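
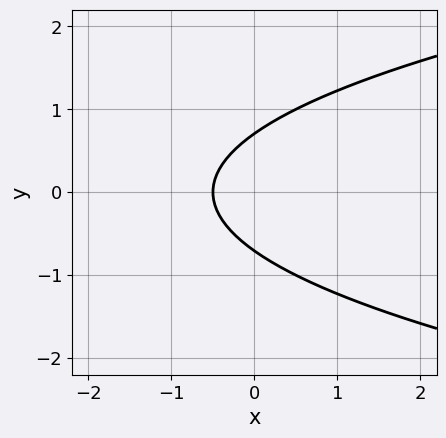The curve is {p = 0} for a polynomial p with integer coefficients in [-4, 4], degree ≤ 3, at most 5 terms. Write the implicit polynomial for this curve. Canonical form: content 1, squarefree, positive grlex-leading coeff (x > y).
2*y^2 - 2*x - 1

First, degree: the shape is more complex than any degree-1 curve, so deg p = 2.
Next, symmetries: it's symmetric under y → −y, forcing even powers of y.
Finally, these observations pin down the coefficients.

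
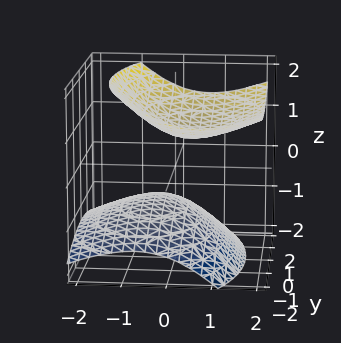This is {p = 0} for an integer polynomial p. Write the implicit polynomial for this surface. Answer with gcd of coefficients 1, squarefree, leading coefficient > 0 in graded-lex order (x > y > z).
1. I count 2 distinct pieces. They look like related sheets of one shape, so recover p as a whole.
2. deg p = 2. No degree-1 surface has this shape.
3. Checking where it meets the axes: it misses every integer gridline on the y-axis; the surface avoids every integer x-axis point in the box.
4. Assembling these constraints gives the stated polynomial.

2*x^2 - 2*x*z + y^2 - 3*z^2 + 2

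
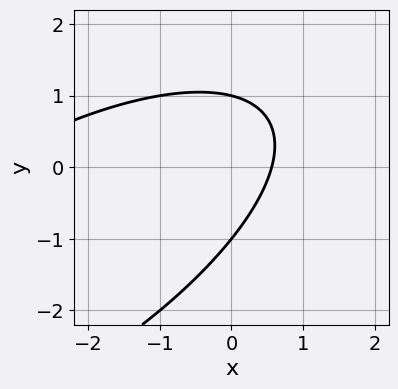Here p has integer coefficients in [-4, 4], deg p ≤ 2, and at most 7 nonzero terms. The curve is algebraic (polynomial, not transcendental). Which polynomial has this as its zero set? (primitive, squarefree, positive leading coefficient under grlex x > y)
x^2 - 2*x*y + 2*y^2 + 3*x - 2

1. Degree: a generic line meets the curve in up to 2 points, so deg p = 2.
2. Observable constraints: the y-axis gridline crossings are at y ∈ {-1, 1}.
3. Solving for integer coefficients yields p as stated.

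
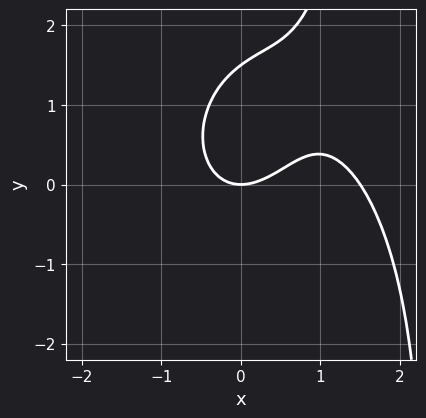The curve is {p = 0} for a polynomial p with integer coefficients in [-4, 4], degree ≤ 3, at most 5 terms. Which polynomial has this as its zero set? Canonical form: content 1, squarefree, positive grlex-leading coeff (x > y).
1. Degree: no degree-2 curve has this shape, so deg p = 3.
2. Against the integer gridlines: it crosses the y-axis at the gridline y = 0; it meets the x-axis at x = 0 (among the integer gridlines).
3. These observations pin down the coefficients.

2*x^3 + x*y^2 - 3*x^2 - 2*y^2 + 3*y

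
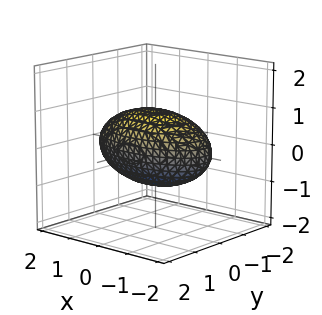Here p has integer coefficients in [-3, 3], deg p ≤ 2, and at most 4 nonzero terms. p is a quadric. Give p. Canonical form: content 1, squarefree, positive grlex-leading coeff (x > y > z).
x^2 + 3*y^2 + 3*z^2 - 3

The degree is 2 — bounded and convex; a quadric.
Symmetries: the x ↦ −x reflection is a symmetry, so x appears only in even powers; mirror symmetry y ↦ −y ⇒ only even powers of y; the z ↦ −z reflection is a symmetry, so z appears only in even powers.
From the axis intercepts and sections: among the integer gridlines, it crosses the z-axis at z ∈ {-1, 1}; the y-axis gridline crossings are at y ∈ {-1, 1}.
Matching integer coefficients to the picture gives p.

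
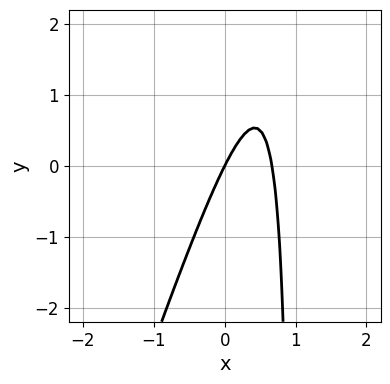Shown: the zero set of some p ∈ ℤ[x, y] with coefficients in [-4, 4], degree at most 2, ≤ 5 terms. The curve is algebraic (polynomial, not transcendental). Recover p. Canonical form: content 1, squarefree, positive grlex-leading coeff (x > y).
3*x^2 - x*y - 2*x + y

(a) Degree: the shape is more complex than any degree-1 curve, so deg p = 2.
(b) Against the integer gridlines: it meets the x-axis at x = 0 (among the integer gridlines); it crosses the y-axis at the gridline y = 0.
(c) Fitting integer coefficients to these (and the overall shape) gives p.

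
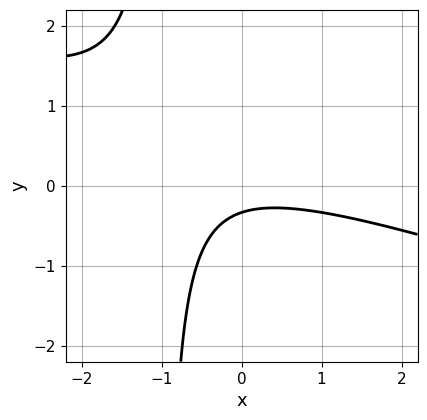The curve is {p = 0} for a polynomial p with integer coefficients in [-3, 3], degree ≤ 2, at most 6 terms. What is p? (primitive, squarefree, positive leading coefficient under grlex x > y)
x^2 + 3*x*y + 3*y + 1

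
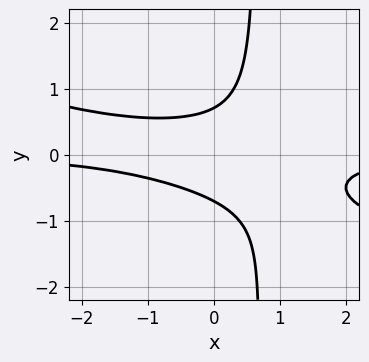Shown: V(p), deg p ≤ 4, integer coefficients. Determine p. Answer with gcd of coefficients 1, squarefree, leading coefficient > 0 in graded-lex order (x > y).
x^2*y + 3*x*y^2 - 2*y^2 + 1

First, deg p = 3. A generic line meets the curve in up to 3 points.
Then, from the visible intercepts: the curve avoids every integer x-axis point in the box.
Finally, fitting integer coefficients to these (and the overall shape) gives p.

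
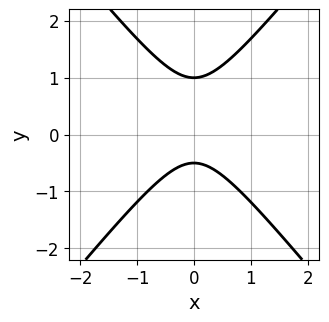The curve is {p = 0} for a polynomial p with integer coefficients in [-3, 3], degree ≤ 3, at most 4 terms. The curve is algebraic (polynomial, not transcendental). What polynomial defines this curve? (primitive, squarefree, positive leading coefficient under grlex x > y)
(a) deg p = 2.
(b) Symmetries: the x ↦ −x reflection is a symmetry, so x appears only in even powers.
(c) Reading off the gridlines: it meets the y-axis at y = 1 (among the integer gridlines); it misses every integer gridline on the x-axis.
(d) Assembling these constraints gives the stated polynomial.

3*x^2 - 2*y^2 + y + 1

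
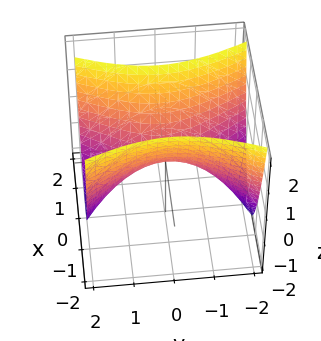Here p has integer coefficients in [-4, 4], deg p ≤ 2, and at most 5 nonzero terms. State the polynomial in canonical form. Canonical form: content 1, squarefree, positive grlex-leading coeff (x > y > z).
3*x^2 - y^2 - 2*z

(a) The degree is 2 — a hyperbolic paraboloid; a quadric.
(b) Symmetries: it's symmetric under x → −x, forcing even powers of x; it's symmetric under y → −y, forcing even powers of y.
(c) Reading off the gridlines: it meets the y-axis at y = 0 (among the integer gridlines); it meets the x-axis at x = 0 (among the integer gridlines); it meets the z-axis at z = 0 (among the integer gridlines).
(d) These observations pin down the coefficients.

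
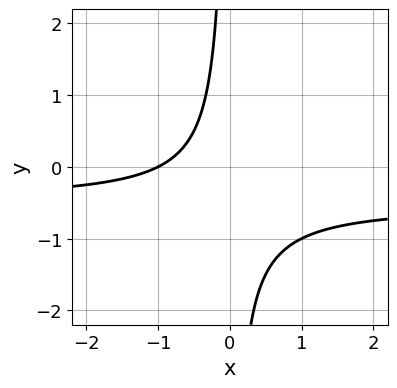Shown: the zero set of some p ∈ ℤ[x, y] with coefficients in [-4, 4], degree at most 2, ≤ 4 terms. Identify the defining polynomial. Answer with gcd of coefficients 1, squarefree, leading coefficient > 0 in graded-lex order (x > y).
2*x*y + x + 1

First, degree: a generic line meets the curve in up to 2 points, so deg p = 2.
Next, checking where it meets the axes: no y-intercept at any integer in the box; it crosses the x-axis at the gridline x = -1.
Finally, these observations pin down the coefficients.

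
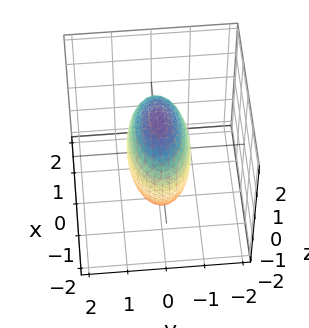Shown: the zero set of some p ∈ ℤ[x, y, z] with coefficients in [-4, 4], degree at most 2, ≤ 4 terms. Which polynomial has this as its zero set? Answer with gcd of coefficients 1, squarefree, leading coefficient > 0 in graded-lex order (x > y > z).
1. The degree is 2 — a closed, bounded, convex surface; a quadric.
2. Symmetries: it's symmetric under x → −x, forcing even powers of x; it's symmetric under y → −y, forcing even powers of y; it's symmetric under z → −z, forcing even powers of z.
3. Together with the visible shape, these determine p as stated.

x^2 + 3*y^2 + z^2 - 2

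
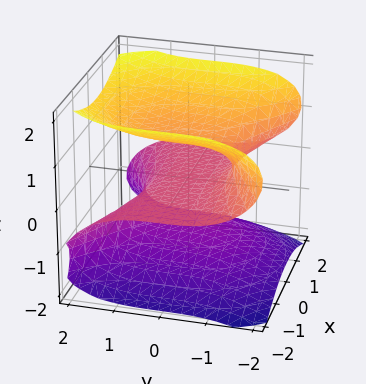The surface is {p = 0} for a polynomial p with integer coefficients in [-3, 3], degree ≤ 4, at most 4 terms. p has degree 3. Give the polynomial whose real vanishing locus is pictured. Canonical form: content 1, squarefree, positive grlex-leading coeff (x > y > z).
deg p = 3. No degree-2 surface has this shape.
Reading off the gridlines: it crosses the y-axis at the gridline y = 0; the visible x-axis segment lies entirely on the surface; the z-axis gridline crossings are at z ∈ {-1, 0, 1}.
Putting this together gives p.

2*x^2*z + y^3 - 3*z^3 + 3*z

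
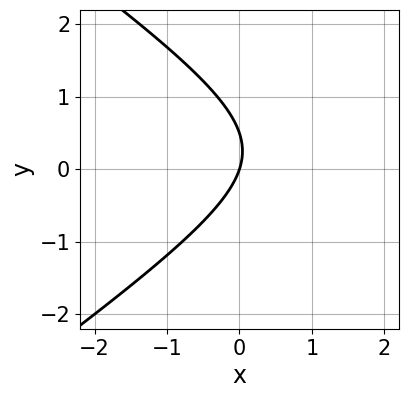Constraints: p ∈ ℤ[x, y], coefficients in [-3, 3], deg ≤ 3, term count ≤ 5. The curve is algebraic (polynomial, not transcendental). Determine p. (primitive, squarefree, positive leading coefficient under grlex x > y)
x^2 - 2*y^2 - 3*x + y

The degree is 2 — the shape is more complex than any degree-1 curve.
Checking where it meets the axes: it meets the x-axis at x = 0 (among the integer gridlines); it meets the y-axis at y = 0 (among the integer gridlines).
Assembling these constraints gives the stated polynomial.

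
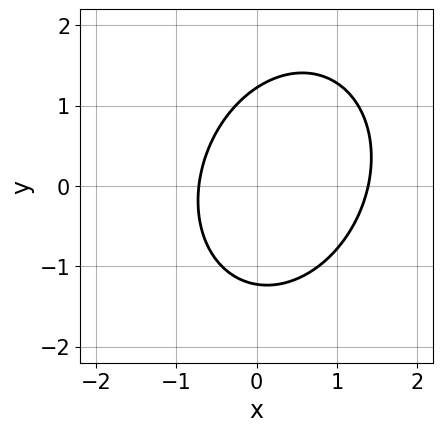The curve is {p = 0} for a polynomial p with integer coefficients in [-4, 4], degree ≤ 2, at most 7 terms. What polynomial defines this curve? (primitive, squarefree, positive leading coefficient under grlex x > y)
1. The degree is 2 — the shape is more complex than any degree-1 curve.
2. Putting this together gives p.

3*x^2 - x*y + 2*y^2 - 2*x - 3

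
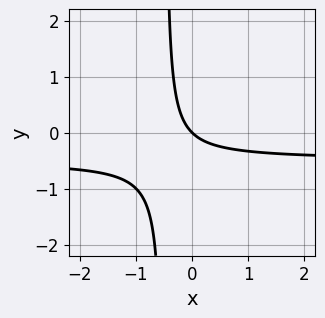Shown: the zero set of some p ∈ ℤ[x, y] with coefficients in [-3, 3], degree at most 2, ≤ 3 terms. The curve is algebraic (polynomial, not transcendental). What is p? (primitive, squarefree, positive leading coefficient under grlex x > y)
2*x*y + x + y

(a) deg p = 2. The shape is more complex than any degree-1 curve.
(b) Observable constraints: it meets the y-axis at y = 0 (among the integer gridlines); one x-axis crossing is at x = 0.
(c) Solving for integer coefficients yields p as stated.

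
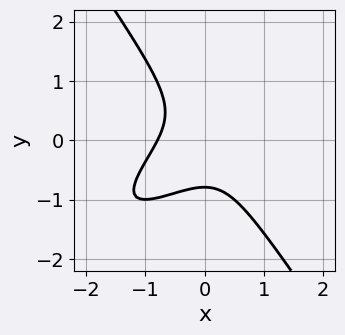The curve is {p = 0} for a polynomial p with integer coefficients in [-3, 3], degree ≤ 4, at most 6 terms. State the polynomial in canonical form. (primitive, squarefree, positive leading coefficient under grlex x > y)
2*x^3 - 3*x^2*y + 2*y^3 + 1

1. Degree: a generic line meets the curve in up to 3 points, so deg p = 3.
2. Putting this together gives p.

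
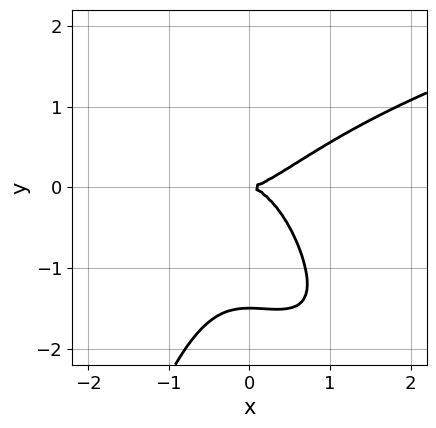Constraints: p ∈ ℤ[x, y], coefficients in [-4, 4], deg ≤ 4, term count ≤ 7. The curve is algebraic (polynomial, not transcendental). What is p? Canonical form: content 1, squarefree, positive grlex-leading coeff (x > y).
2*x^2*y^2 - 3*x^3 + 2*x^2*y + 2*y^3 + 3*y^2

First, degree: a generic line meets the curve in up to 4 points, so deg p = 4.
Then, checking where it meets the axes: one y-axis crossing is at y = 0; one x-axis crossing is at x = 0.
Finally, the integer polynomial consistent with all of this is the stated p.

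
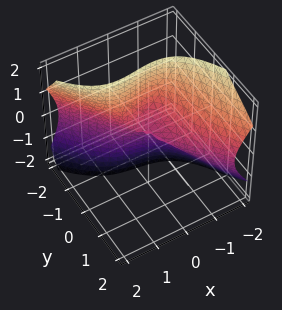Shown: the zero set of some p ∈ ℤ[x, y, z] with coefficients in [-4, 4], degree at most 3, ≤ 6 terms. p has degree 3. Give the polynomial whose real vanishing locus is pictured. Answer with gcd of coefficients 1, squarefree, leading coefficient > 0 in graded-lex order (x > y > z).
2*x^3 + y^3 + 3*y*z^2 - x*z + 2*z^2

1. Degree: the shape is more complex than any degree-2 surface, so deg p = 3.
2. Checking where it meets the axes: it meets the z-axis at z = 0 (among the integer gridlines); one y-axis crossing is at y = 0; one x-axis crossing is at x = 0.
3. Assembling these constraints gives the stated polynomial.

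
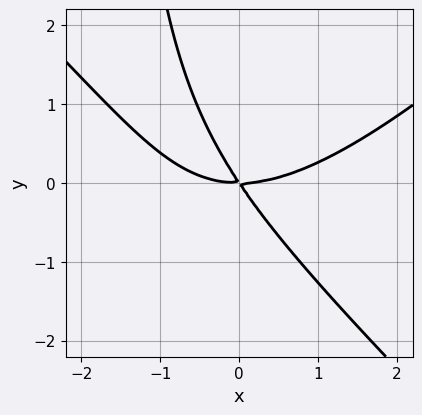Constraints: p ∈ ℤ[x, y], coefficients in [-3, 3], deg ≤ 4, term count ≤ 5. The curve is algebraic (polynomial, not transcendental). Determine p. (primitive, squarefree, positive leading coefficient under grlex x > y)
Degree: the shape is more complex than any degree-2 curve, so deg p = 3.
Reading off the gridlines: one y-axis crossing is at y = 0; one x-axis crossing is at x = 0.
Putting this together gives p.

x^3 - x*y^2 - 3*x*y - 2*y^2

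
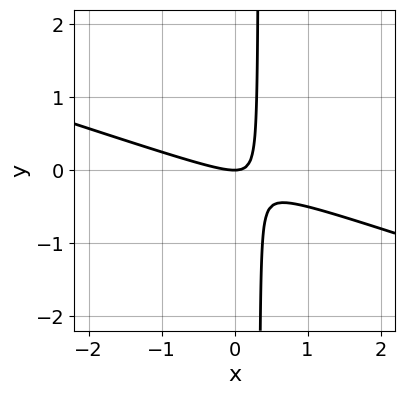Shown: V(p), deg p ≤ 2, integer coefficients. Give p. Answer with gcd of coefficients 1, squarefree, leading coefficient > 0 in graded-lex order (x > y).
x^2 + 3*x*y - y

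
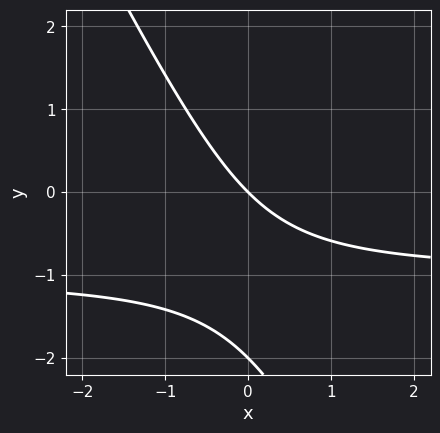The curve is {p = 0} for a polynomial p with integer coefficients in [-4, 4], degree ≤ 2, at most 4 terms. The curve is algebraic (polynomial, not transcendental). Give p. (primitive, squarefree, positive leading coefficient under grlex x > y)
1. The degree is 2 — a generic line meets the curve in up to 2 points.
2. Checking where it meets the axes: it crosses the x-axis at the gridline x = 0; among the integer gridlines, it crosses the y-axis at y ∈ {-2, 0}.
3. Matching integer coefficients to the picture gives p.

2*x*y + y^2 + 2*x + 2*y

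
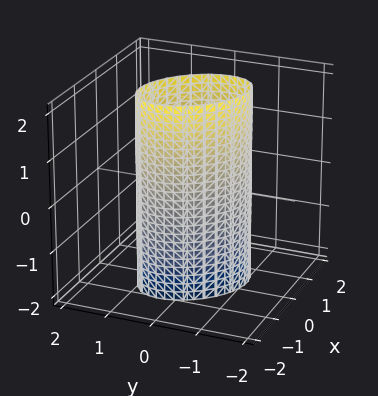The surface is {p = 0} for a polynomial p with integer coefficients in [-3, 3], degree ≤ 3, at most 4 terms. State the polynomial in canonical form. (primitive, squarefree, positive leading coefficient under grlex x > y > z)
First, degree: a generic line meets the surface in up to 2 points, so deg p = 2.
Next, against the integer gridlines: the y-axis gridline crossings are at y ∈ {-1, 1}; among the integer gridlines, it crosses the x-axis at x ∈ {-1, 1}; it misses every integer gridline on the z-axis.
Finally, matching integer coefficients to the picture gives p.

3*x^2 + 2*x*y + 3*y^2 - 3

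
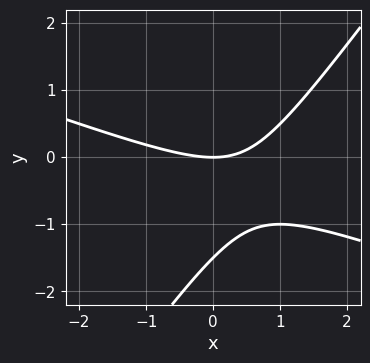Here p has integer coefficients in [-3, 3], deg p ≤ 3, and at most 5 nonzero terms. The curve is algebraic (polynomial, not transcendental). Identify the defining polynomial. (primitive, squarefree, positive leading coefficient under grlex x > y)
x^2 + 2*x*y - 2*y^2 - 3*y

deg p = 2. No degree-1 curve has this shape.
Reading off the gridlines: one y-axis crossing is at y = 0; it crosses the x-axis at the gridline x = 0.
Fitting integer coefficients to these (and the overall shape) gives p.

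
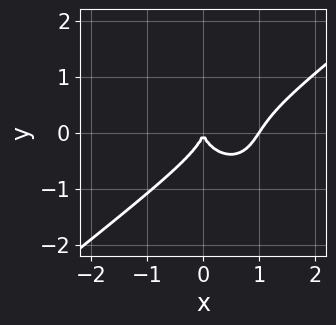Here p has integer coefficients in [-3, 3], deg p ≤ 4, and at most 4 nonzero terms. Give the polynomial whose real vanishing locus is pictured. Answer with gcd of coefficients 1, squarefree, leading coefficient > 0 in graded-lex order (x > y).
(a) The degree is 3 — no degree-2 curve has this shape.
(b) From the axis intercepts and sections: the x-axis gridline crossings are at x ∈ {0, 1}; one y-axis crossing is at y = 0.
(c) Matching integer coefficients to the picture gives p.

3*x^3 - 2*x^2*y - 3*y^3 - 3*x^2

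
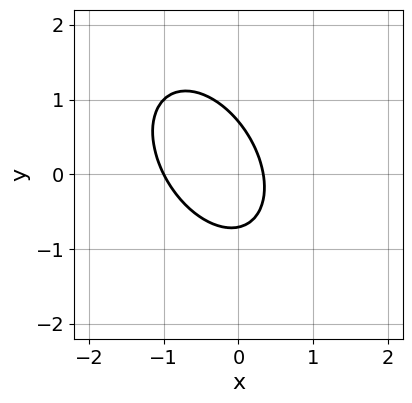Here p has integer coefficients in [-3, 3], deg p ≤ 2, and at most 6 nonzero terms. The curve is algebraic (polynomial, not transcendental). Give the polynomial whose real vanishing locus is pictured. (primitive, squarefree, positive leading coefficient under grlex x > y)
3*x^2 + 2*x*y + 2*y^2 + 2*x - 1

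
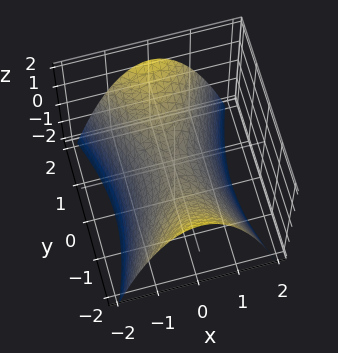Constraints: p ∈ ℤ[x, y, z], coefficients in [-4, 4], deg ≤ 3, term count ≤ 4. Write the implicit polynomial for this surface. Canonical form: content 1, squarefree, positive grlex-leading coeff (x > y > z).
3*x^2 - y^2 + 3*z

First, the degree is 2 — a saddle surface; a quadric.
Then, symmetries: mirror symmetry x ↦ −x ⇒ only even powers of x; it's symmetric under y → −y, forcing even powers of y.
Next, checking where it meets the axes: one x-axis crossing is at x = 0; it meets the z-axis at z = 0 (among the integer gridlines).
Finally, putting this together gives p.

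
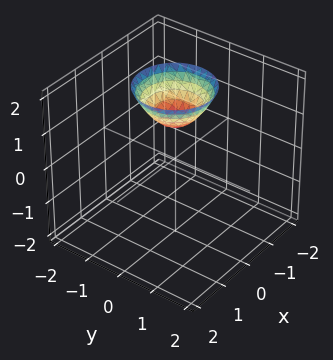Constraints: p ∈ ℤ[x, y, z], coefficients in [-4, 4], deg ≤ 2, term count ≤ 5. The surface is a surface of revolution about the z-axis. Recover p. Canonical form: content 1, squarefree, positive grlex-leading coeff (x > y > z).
(a) Degree: the shape is more complex than any degree-1 surface, so deg p = 2.
(b) Symmetries: the z-axis is an axis of rotation, so x and y enter only as x² + y².
(c) Observable constraints: a circular section at z = 2 has radius exactly 1; no y-intercept at any integer in the box; one z-axis crossing is at z = 1.
(d) These observations pin down the coefficients.

x^2 + y^2 - z + 1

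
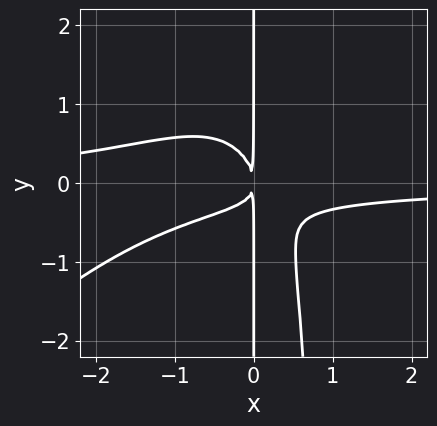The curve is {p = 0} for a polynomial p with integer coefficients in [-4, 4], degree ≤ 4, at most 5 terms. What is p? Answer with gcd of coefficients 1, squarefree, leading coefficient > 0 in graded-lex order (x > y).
First, the degree is 4 — a generic line meets the curve in up to 4 points.
Then, observable constraints: the visible y-axis segment lies entirely on the curve.
Finally, matching integer coefficients to the picture gives p.

3*x^3*y - 3*x^2*y^2 + 3*x^2*y + 3*x*y^2 + 2*x^2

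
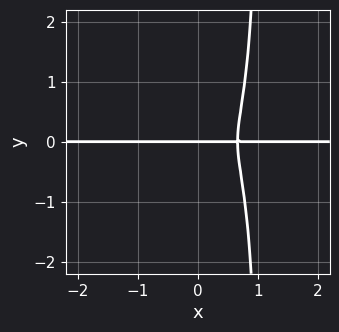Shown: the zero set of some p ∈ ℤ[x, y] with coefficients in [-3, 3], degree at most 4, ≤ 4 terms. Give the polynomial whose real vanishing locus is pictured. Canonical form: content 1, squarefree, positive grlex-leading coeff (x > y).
3*x^3*y + x*y^3 - 2*x^2*y - y^3

(a) The degree is 4 — the shape is more complex than any degree-3 curve.
(b) From the axis intercepts and sections: every point of the x-axis in the box is on the curve; one y-axis crossing is at y = 0.
(c) The integer polynomial consistent with all of this is the stated p.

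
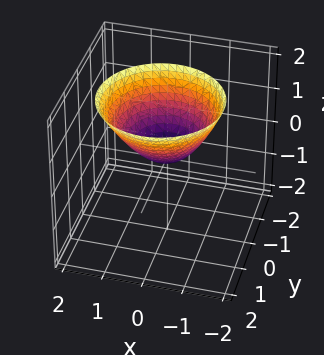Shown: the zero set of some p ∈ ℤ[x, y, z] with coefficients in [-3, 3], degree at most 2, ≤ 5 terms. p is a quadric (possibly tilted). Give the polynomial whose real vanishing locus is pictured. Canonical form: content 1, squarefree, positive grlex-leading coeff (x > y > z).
2*x^2 + 2*y^2 - y*z - 2*z

First, deg p = 2. No degree-1 surface has this shape.
Then, checking where it meets the axes: one y-axis crossing is at y = 0; one z-axis crossing is at z = 0; it meets the x-axis at x = 0 (among the integer gridlines).
Finally, the integer polynomial consistent with all of this is the stated p.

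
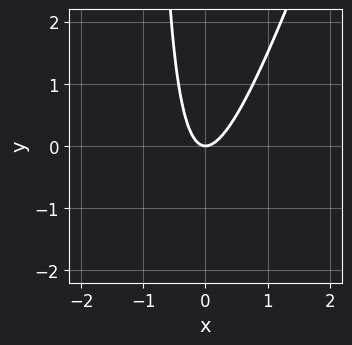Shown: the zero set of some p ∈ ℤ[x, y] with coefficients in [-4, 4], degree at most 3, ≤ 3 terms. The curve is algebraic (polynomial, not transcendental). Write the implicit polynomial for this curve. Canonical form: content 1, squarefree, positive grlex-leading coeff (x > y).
3*x^2 - x*y - y

First, the degree is 2 — no degree-1 curve has this shape.
Next, from the axis intercepts and sections: it crosses the x-axis at the gridline x = 0; it crosses the y-axis at the gridline y = 0.
Finally, matching integer coefficients to the picture gives p.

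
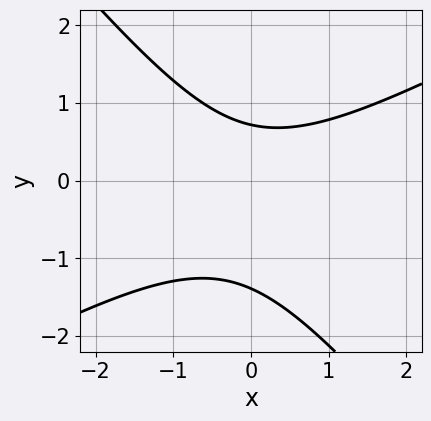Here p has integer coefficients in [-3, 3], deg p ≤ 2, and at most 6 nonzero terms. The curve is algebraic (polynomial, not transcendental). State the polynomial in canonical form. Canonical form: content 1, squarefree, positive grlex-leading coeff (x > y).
First, degree: a generic line meets the curve in up to 2 points, so deg p = 2.
Then, from the visible intercepts: the curve avoids every integer x-axis point in the box.
Finally, matching integer coefficients to the picture gives p.

2*x^2 - 2*x*y - 3*y^2 - 2*y + 3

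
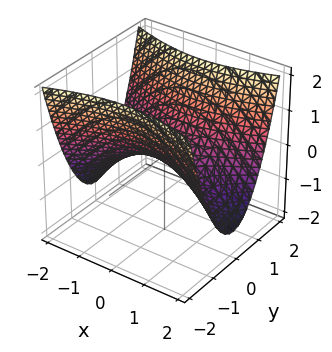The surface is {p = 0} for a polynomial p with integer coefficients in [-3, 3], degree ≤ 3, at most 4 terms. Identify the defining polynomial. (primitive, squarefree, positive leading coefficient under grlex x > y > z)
(a) The degree is 2 — a saddle surface; a quadric.
(b) Symmetries: the y ↦ −y reflection is a symmetry, so y appears only in even powers; it's symmetric under x → −x, forcing even powers of x.
(c) Observable constraints: it meets the z-axis at z = 0 (among the integer gridlines); it crosses the x-axis at the gridline x = 0; one y-axis crossing is at y = 0.
(d) Together with the visible shape, these determine p as stated.

x^2 - 3*y^2 + 3*z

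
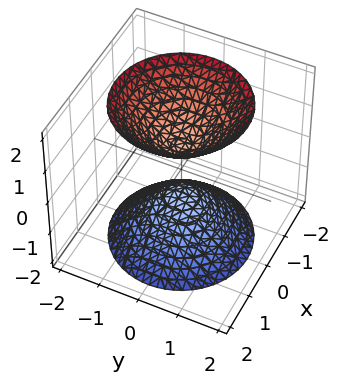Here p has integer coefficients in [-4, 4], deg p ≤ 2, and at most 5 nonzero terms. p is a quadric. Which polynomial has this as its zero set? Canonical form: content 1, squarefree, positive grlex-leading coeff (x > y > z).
3*x^2 + 3*y^2 - 2*z^2 + 1

The picture has 2 separate pieces. Treating them together as one polynomial.
Degree: two separate bowl-shaped sheets opening away from each other; a quadric, so deg p = 2.
Symmetries: it's symmetric under z → −z, forcing even powers of z; rotational symmetry about the z-axis ⇒ p depends on x, y only through x² + y².
From the visible intercepts: no y-intercept at any integer in the box; a circular section at z = 2 has radius between 1 and 2.
Matching integer coefficients to the picture gives p.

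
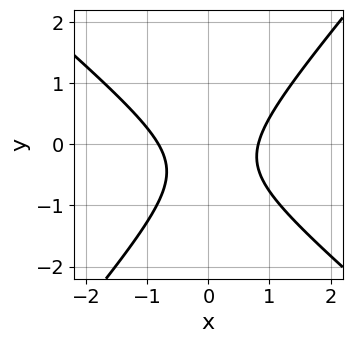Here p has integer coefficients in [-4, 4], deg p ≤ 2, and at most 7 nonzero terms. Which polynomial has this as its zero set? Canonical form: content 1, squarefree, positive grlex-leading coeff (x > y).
3*x^2 + x*y - 3*y^2 - 2*y - 2

The degree is 2 — a generic line meets the curve in up to 2 points.
Against the integer gridlines: no y-intercept at any integer in the box.
Putting this together gives p.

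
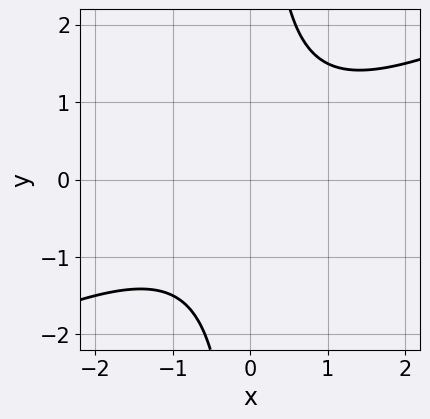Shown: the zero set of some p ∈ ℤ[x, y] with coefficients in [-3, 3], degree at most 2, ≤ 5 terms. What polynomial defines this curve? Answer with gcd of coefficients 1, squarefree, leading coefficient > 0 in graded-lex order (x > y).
x^2 - 2*x*y + 2

(a) The degree is 2 — a generic line meets the curve in up to 2 points.
(b) From the visible intercepts: it misses every integer gridline on the x-axis; the curve avoids every integer y-axis point in the box.
(c) The integer polynomial consistent with all of this is the stated p.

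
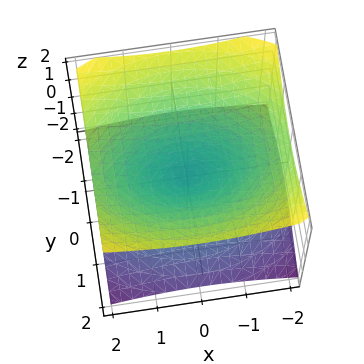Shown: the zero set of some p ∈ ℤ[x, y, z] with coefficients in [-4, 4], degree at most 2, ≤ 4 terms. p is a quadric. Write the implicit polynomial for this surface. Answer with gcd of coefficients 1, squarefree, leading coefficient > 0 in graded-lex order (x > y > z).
x^2 + 2*y^2 - 3*z^2

(a) Degree: two nappes meeting at a single point; a quadric, so deg p = 2.
(b) Symmetries: mirror symmetry y ↦ −y ⇒ only even powers of y; the x ↦ −x reflection is a symmetry, so x appears only in even powers; the z ↦ −z reflection is a symmetry, so z appears only in even powers.
(c) Reading off the gridlines: it crosses the z-axis at the gridline z = 0; one y-axis crossing is at y = 0.
(d) Assembling these constraints gives the stated polynomial.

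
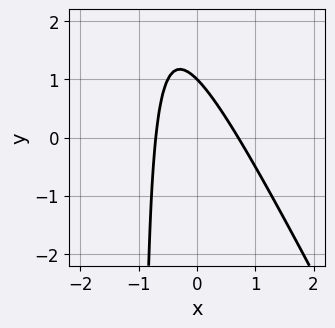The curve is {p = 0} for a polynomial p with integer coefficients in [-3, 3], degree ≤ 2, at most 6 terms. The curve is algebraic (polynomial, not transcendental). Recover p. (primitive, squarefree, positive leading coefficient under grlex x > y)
2*x^2 + x*y + y - 1

First, the degree is 2 — the shape is more complex than any degree-1 curve.
Next, from the axis intercepts and sections: it meets the y-axis at y = 1 (among the integer gridlines).
Finally, these observations pin down the coefficients.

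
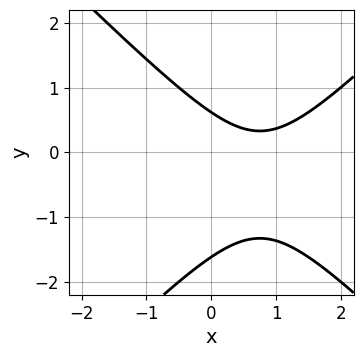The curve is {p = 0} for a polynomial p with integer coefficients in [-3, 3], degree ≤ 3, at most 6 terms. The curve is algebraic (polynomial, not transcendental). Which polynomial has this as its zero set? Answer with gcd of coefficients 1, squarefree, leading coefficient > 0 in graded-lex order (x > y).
2*x^2 - 2*y^2 - 3*x - 2*y + 2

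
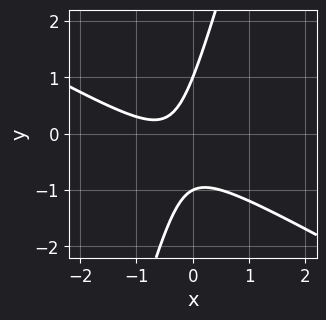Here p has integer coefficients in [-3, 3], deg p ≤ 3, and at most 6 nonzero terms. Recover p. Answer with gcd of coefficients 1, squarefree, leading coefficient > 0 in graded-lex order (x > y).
1. The degree is 2 — the shape is more complex than any degree-1 curve.
2. From the axis intercepts and sections: no x-intercept at any integer in the box; among the integer gridlines, it crosses the y-axis at y ∈ {-1, 1}.
3. The integer polynomial consistent with all of this is the stated p.

2*x^2 + 3*x*y - y^2 + 2*x + 1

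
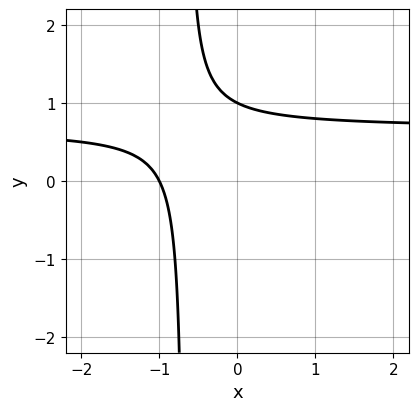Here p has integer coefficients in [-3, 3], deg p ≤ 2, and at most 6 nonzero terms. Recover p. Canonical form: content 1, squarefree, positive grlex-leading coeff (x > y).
3*x*y - 2*x + 2*y - 2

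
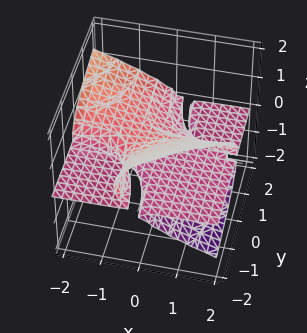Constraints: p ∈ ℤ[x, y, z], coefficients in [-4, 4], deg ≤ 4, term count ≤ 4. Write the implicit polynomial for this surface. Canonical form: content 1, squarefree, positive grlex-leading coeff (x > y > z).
2*x*y*z + 2*y*z^2 + 3*z^3 - z

1. Degree: a generic line meets the surface in up to 3 points, so deg p = 3.
2. Checking where it meets the axes: the visible y-axis segment lies entirely on the surface; one z-axis crossing is at z = 0; every point of the x-axis in the box is on the surface.
3. The integer polynomial consistent with all of this is the stated p.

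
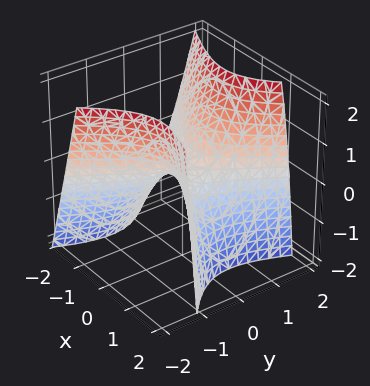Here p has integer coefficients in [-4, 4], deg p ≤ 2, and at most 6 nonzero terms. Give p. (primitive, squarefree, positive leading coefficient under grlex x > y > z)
3*x^2 + 3*x*y - x*z - 3*y^2 + 3*z

Degree: the shape is more complex than any degree-1 surface, so deg p = 2.
Checking where it meets the axes: it crosses the y-axis at the gridline y = 0; it meets the z-axis at z = 0 (among the integer gridlines).
Fitting integer coefficients to these (and the overall shape) gives p.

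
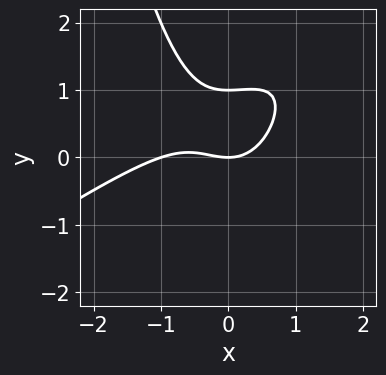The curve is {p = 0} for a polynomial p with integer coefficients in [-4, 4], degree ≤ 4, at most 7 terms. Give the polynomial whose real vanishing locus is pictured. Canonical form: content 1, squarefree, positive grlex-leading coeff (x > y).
1. The degree is 3 — no degree-2 curve has this shape.
2. Reading off the gridlines: among the integer gridlines, it crosses the y-axis at y ∈ {0, 1}; among the integer gridlines, it crosses the x-axis at x ∈ {-1, 0}.
3. Together with the visible shape, these determine p as stated.

2*x^3 - 3*x^2*y + 2*x^2 + 3*y^2 - 3*y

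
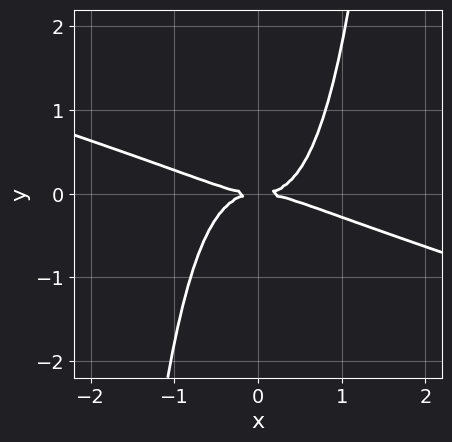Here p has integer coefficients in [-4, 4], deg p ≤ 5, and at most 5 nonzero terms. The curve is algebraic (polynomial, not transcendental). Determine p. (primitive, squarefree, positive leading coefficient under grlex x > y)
First, the degree is 4 — no degree-3 curve has this shape.
Then, checking where it meets the axes: it meets the y-axis at y = 0 (among the integer gridlines); it meets the x-axis at x = 0 (among the integer gridlines).
Finally, the integer polynomial consistent with all of this is the stated p.

x^4 + 3*x^3*y - 2*y^2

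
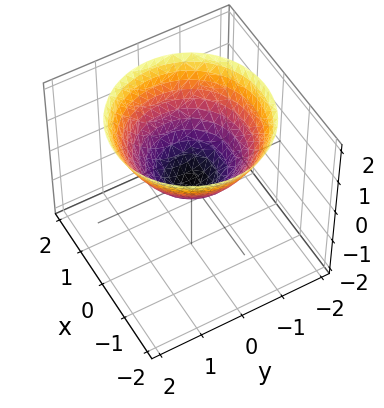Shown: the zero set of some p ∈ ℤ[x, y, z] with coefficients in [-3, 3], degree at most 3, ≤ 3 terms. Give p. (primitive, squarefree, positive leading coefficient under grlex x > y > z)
The degree is 2 — a paraboloid; a quadric.
Symmetries: the surface is invariant under rotation about z: p = q(x² + y², z).
Reading off the gridlines: one z-axis crossing is at z = 0; a circular section at z = 2 has radius between 1 and 2; it crosses the y-axis at the gridline y = 0.
The integer polynomial consistent with all of this is the stated p.

2*x^2 + 2*y^2 - 3*z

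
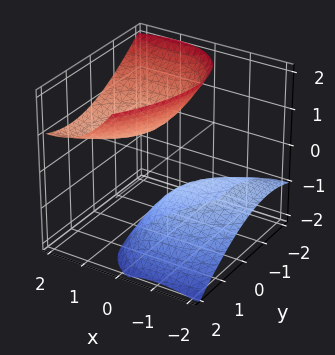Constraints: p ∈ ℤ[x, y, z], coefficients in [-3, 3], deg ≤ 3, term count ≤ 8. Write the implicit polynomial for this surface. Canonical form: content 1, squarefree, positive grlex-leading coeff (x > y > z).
x^2 - x*y - 2*x*z + y^2 - z^2 + 1

1. There are 2 components. Treating them together as one polynomial.
2. The degree is 2 — a generic line meets the surface in up to 2 points.
3. Checking where it meets the axes: no x-intercept at any integer in the box; the z-axis gridline crossings are at z ∈ {-1, 1}; no y-intercept at any integer in the box.
4. Together with the visible shape, these determine p as stated.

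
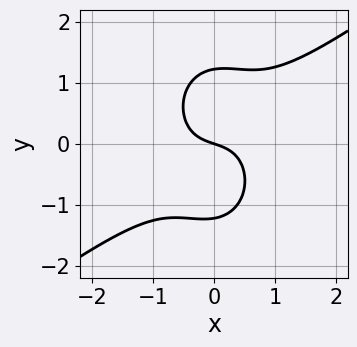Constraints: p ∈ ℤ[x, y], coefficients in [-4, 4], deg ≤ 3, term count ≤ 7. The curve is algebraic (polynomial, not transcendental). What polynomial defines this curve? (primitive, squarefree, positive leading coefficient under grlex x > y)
3*x^3 - 3*x^2*y - 2*y^3 + x + 3*y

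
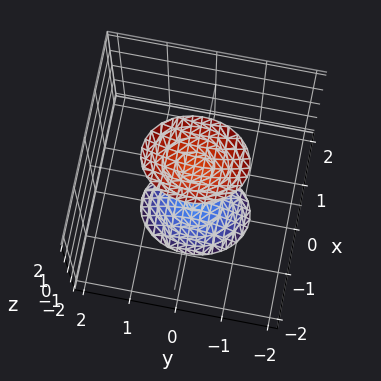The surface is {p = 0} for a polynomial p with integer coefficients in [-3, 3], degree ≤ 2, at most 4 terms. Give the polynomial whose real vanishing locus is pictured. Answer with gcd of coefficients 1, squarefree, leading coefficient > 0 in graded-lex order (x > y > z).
First, I count 2 distinct pieces.
Then, degree: two separate bowl-shaped sheets opening away from each other; a quadric, so deg p = 2.
Then, symmetries: it's symmetric under z → −z, forcing even powers of z; mirror symmetry y ↦ −y ⇒ only even powers of y; it's symmetric under x → −x, forcing even powers of x.
Then, from the visible intercepts: it misses every integer gridline on the x-axis; no y-intercept at any integer in the box.
Finally, putting this together gives p.

3*x^2 + 2*y^2 - z^2 + 2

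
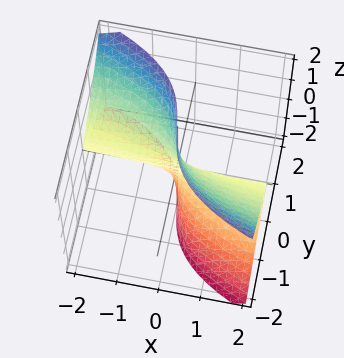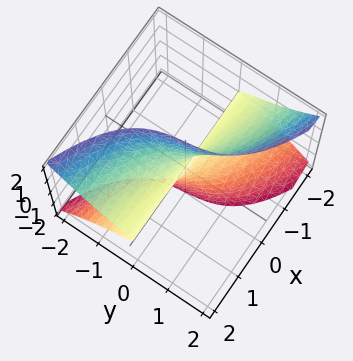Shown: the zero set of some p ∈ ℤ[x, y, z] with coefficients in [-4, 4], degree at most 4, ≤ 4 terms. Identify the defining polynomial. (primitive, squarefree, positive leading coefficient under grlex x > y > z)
1. Degree: the shape is more complex than any degree-2 surface, so deg p = 3.
2. Checking where it meets the axes: it crosses the y-axis at the gridline y = 0; the visible x-axis segment lies entirely on the surface.
3. Assembling these constraints gives the stated polynomial. Check: (0, 0, 1) on the z-axis lies on the surface, and p(0, 0, 1) = 0. ✓

3*x*z^2 + 2*y^3 + 2*y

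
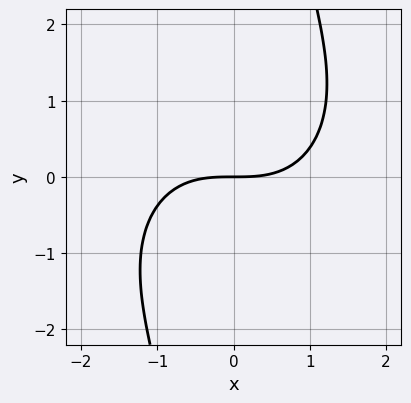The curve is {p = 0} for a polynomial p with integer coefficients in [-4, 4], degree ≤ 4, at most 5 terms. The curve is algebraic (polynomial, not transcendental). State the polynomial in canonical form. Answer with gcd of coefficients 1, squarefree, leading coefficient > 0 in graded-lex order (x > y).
1. deg p = 3. The shape is more complex than any degree-2 curve.
2. Checking where it meets the axes: it crosses the x-axis at the gridline x = 0; it meets the y-axis at y = 0 (among the integer gridlines).
3. Solving for integer coefficients yields p as stated.

x^3 + x*y^2 - 3*y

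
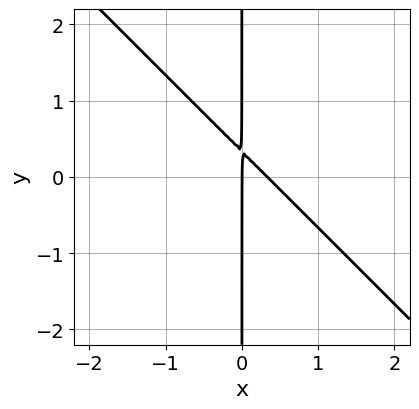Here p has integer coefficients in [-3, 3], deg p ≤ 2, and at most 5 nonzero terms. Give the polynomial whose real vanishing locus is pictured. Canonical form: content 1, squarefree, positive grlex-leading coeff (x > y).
(a) The degree is 2 — a generic line meets the curve in up to 2 points.
(b) Against the integer gridlines: it meets the x-axis at x = 0 (among the integer gridlines); every point of the y-axis in the box is on the curve.
(c) These observations pin down the coefficients.

3*x^2 + 3*x*y - x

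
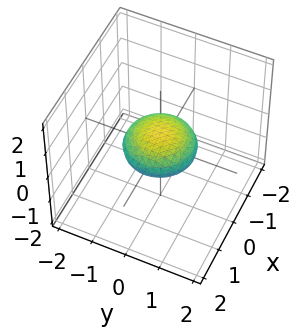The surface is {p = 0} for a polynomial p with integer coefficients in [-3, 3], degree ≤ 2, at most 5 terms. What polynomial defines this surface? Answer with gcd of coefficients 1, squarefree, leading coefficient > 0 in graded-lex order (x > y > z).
x^2 + y^2 + 3*z^2 - 1

First, the degree is 2 — a closed, bounded, convex surface; a quadric.
Then, symmetries: rotational symmetry about the z-axis ⇒ p depends on x, y only through x² + y²; the z ↦ −z reflection is a symmetry, so z appears only in even powers.
Then, checking where it meets the axes: a circular section at z = 0 has radius exactly 1; the y-axis gridline crossings are at y ∈ {-1, 1}; the x-axis gridline crossings are at x ∈ {-1, 1}.
Finally, matching integer coefficients to the picture gives p.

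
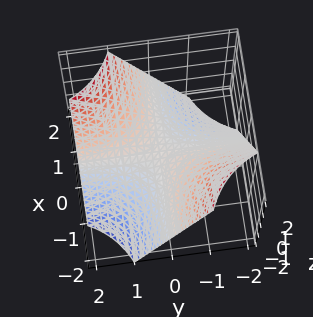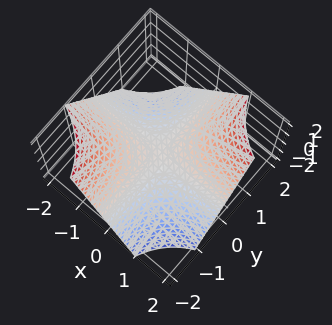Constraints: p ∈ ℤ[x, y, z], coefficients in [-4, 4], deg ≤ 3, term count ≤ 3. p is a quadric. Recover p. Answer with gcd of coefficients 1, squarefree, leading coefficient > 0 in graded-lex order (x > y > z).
The degree is 2 — a hyperbolic paraboloid; a quadric.
Observable constraints: the visible x-axis segment lies entirely on the surface; the visible y-axis segment lies entirely on the surface.
The integer polynomial consistent with all of this is the stated p.

x*y - z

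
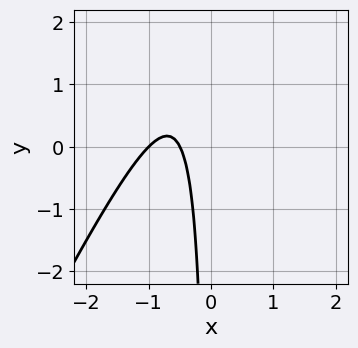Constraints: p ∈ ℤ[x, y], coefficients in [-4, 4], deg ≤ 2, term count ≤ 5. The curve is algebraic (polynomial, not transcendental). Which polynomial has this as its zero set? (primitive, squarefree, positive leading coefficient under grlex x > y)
2*x^2 - x*y + 3*x + 1

1. The degree is 2 — the shape is more complex than any degree-1 curve.
2. Checking where it meets the axes: the curve avoids every integer y-axis point in the box; it crosses the x-axis at the gridline x = -1.
3. The integer polynomial consistent with all of this is the stated p.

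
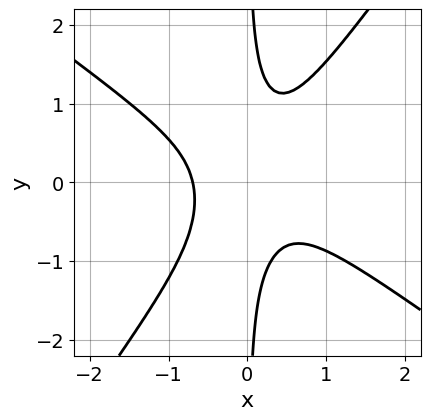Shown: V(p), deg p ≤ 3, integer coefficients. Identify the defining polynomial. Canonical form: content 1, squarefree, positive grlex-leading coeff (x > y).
deg p = 3.
Against the integer gridlines: it misses every integer gridline on the y-axis.
Together with the visible shape, these determine p as stated.

3*x^3 + 2*x^2*y - 3*x*y^2 + 1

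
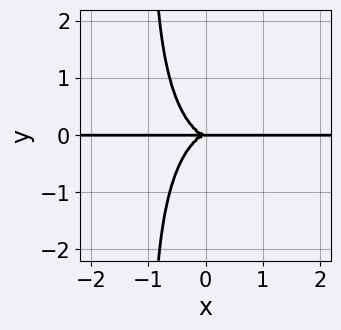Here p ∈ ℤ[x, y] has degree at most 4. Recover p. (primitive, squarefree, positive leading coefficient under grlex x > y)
1. deg p = 4.
2. Observable constraints: it meets the y-axis at y = 0 (among the integer gridlines); the visible x-axis segment lies entirely on the curve.
3. These observations pin down the coefficients.

3*x^3*y + 2*x*y^3 + 2*y^3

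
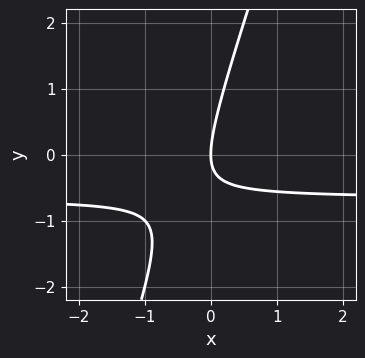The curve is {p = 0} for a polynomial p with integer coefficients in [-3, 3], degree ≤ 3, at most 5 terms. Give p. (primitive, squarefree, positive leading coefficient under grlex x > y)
3*x*y - y^2 + 2*x

First, the degree is 2 — no degree-1 curve has this shape.
Next, from the visible intercepts: one y-axis crossing is at y = 0; it crosses the x-axis at the gridline x = 0.
Finally, matching integer coefficients to the picture gives p.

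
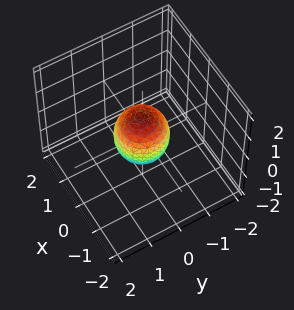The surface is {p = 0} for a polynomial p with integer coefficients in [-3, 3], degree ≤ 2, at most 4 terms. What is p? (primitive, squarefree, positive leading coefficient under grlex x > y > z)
(a) deg p = 2. A generic line meets the surface in up to 2 points.
(b) Symmetries: rotational symmetry about the z-axis ⇒ p depends on x, y only through x² + y².
(c) From the axis intercepts and sections: a circular section at z = 0 has radius between 0 and 1; the z-axis gridline crossings are at z ∈ {-1, 1}.
(d) Matching integer coefficients to the picture gives p.

3*x^2 + 3*y^2 + 2*z^2 - 2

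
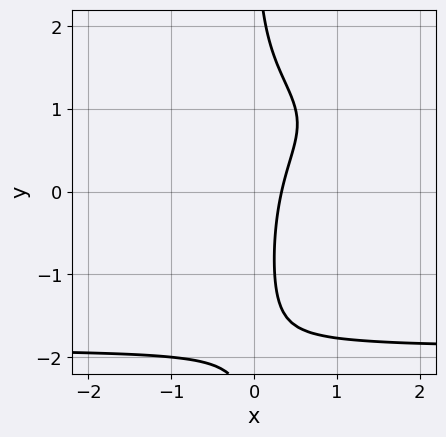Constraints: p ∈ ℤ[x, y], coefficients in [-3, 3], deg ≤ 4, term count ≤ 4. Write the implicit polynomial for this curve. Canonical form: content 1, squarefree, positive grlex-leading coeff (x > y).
(a) The degree is 4 — a generic line meets the curve in up to 4 points.
(b) From the axis intercepts and sections: it misses every integer gridline on the y-axis.
(c) Fitting integer coefficients to these (and the overall shape) gives p.

x*y^3 - 2*x*y + 3*x - 1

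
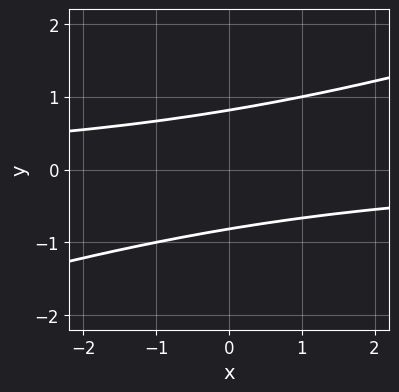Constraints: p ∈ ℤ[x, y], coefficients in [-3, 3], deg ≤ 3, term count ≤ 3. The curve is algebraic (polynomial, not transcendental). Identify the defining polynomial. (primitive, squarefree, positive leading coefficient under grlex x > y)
x*y - 3*y^2 + 2

1. The degree is 2 — no degree-1 curve has this shape.
2. Against the integer gridlines: the curve avoids every integer x-axis point in the box.
3. Matching integer coefficients to the picture gives p.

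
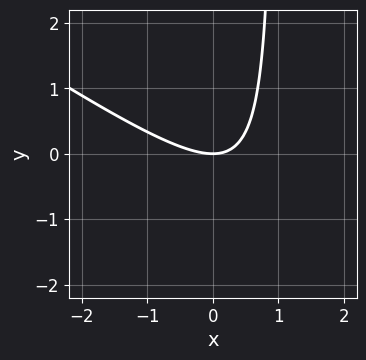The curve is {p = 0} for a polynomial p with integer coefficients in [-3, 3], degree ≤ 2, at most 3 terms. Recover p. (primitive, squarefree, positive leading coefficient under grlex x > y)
1. Degree: a generic line meets the curve in up to 2 points, so deg p = 2.
2. Against the integer gridlines: it crosses the y-axis at the gridline y = 0; one x-axis crossing is at x = 0.
3. These observations pin down the coefficients.

2*x^2 + 3*x*y - 3*y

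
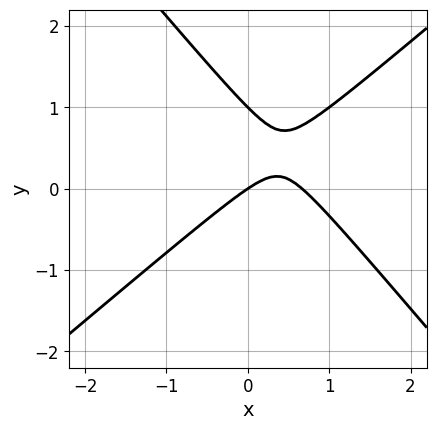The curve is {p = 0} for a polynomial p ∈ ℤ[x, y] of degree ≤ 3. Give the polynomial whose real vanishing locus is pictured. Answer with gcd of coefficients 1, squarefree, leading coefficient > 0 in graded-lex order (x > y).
3*x^2 - x*y - 3*y^2 - 2*x + 3*y

1. Degree: the shape is more complex than any degree-1 curve, so deg p = 2.
2. Reading off the gridlines: among the integer gridlines, it crosses the y-axis at y ∈ {0, 1}; it meets the x-axis at x = 0 (among the integer gridlines).
3. Solving for integer coefficients yields p as stated.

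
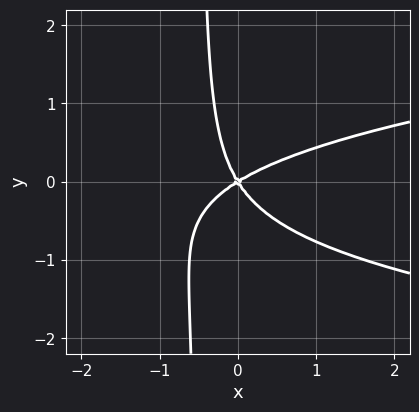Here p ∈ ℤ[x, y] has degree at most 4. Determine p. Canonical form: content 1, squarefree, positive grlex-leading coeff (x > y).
2*x*y^2 - x^2 + x*y + y^2

1. Degree: no degree-2 curve has this shape, so deg p = 3.
2. Reading off the gridlines: it crosses the x-axis at the gridline x = 0; it meets the y-axis at y = 0 (among the integer gridlines).
3. Matching integer coefficients to the picture gives p.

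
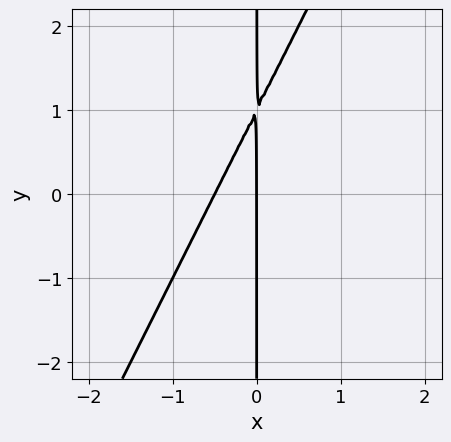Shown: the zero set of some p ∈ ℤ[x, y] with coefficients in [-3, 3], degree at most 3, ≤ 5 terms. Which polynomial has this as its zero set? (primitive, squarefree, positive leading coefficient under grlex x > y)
2*x^2 - x*y + x

(a) Degree: the shape is more complex than any degree-1 curve, so deg p = 2.
(b) From the visible intercepts: one x-axis crossing is at x = 0; every point of the y-axis in the box is on the curve.
(c) Assembling these constraints gives the stated polynomial.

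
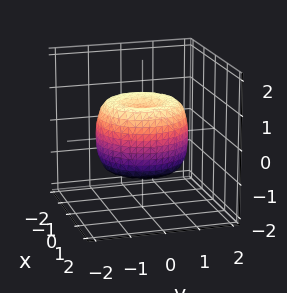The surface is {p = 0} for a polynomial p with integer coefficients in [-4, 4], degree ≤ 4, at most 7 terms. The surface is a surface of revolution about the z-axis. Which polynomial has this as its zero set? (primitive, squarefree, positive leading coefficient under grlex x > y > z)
2*x^4 + 4*x^2*y^2 + 2*y^4 - 3*x^2 - 3*y^2 + 2*z^2 - 1

Degree: the shape is more complex than any degree-3 surface, so deg p = 4.
Symmetries: rotational symmetry about the z-axis ⇒ p depends on x, y only through x² + y².
Against the integer gridlines: a circular section at z = 1 has radius between 0 and 1.
Putting this together gives p.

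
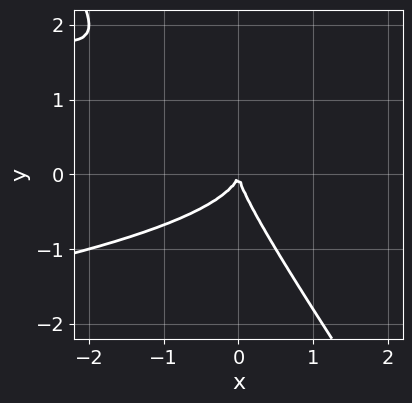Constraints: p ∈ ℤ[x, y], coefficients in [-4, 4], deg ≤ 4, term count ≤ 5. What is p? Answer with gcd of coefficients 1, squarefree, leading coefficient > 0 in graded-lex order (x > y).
1. Degree: the shape is more complex than any degree-2 curve, so deg p = 3.
2. Observable constraints: it crosses the x-axis at the gridline x = 0; it meets the y-axis at y = 0 (among the integer gridlines).
3. Together with the visible shape, these determine p as stated.

3*x*y^2 + 2*y^3 + 2*x^2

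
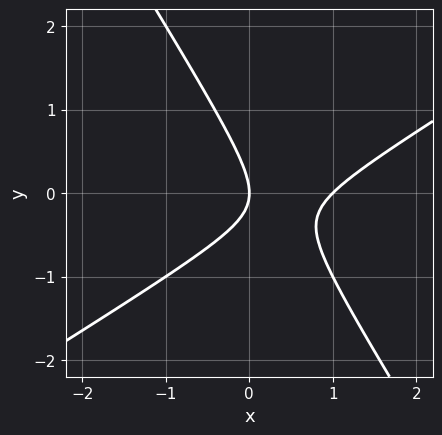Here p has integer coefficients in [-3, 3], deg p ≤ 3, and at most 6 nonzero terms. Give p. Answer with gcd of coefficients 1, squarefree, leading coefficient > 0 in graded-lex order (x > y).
First, deg p = 2.
Next, against the integer gridlines: it crosses the y-axis at the gridline y = 0; the x-axis gridline crossings are at x ∈ {0, 1}.
Finally, solving for integer coefficients yields p as stated.

x^2 - x*y - y^2 - x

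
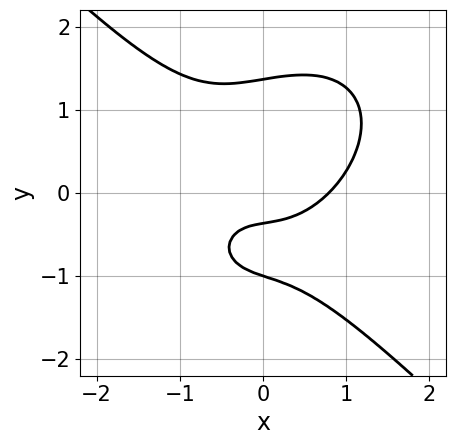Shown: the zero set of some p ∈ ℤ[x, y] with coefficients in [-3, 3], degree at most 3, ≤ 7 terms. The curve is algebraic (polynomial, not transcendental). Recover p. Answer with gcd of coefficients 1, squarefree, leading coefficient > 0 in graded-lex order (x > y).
(a) Degree: the shape is more complex than any degree-2 curve, so deg p = 3.
(b) Against the integer gridlines: it meets the y-axis at y = -1 (among the integer gridlines).
(c) Assembling these constraints gives the stated polynomial.

2*x^3 + 2*y^3 - x*y - 3*y - 1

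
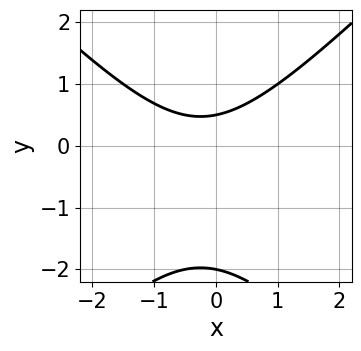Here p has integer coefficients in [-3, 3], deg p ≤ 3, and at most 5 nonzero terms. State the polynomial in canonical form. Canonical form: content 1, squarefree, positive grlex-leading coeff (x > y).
deg p = 2.
From the axis intercepts and sections: the curve avoids every integer x-axis point in the box; it crosses the y-axis at the gridline y = -2.
Together with the visible shape, these determine p as stated.

2*x^2 - 2*y^2 + x - 3*y + 2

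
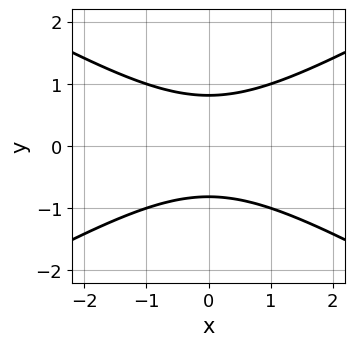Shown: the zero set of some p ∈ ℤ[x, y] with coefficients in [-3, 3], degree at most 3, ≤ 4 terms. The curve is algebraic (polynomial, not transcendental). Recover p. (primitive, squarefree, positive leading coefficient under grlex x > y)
x^2 - 3*y^2 + 2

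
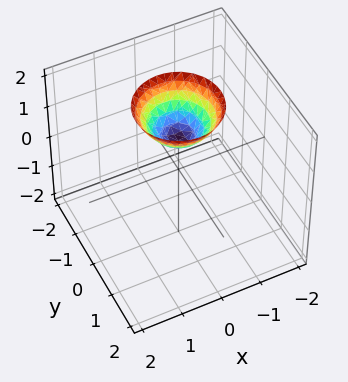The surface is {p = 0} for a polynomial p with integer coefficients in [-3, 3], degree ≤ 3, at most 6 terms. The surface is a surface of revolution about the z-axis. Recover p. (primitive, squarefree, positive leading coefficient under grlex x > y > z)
x^2 + y^2 - z + 1

The degree is 2 — no degree-1 surface has this shape.
Symmetries: the z-axis is an axis of rotation, so x and y enter only as x² + y².
Against the integer gridlines: the surface avoids every integer y-axis point in the box; it misses every integer gridline on the x-axis.
The integer polynomial consistent with all of this is the stated p.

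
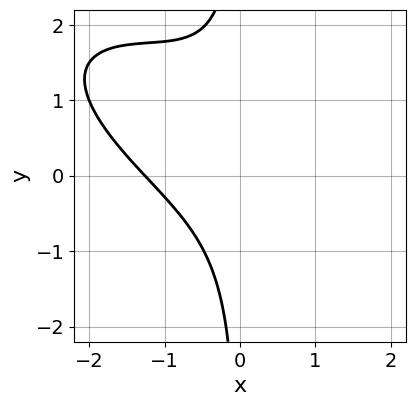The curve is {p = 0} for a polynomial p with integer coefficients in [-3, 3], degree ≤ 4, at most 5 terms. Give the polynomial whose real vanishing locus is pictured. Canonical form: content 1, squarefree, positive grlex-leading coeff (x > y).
1. The degree is 3 — a generic line meets the curve in up to 3 points.
2. Observable constraints: it misses every integer gridline on the y-axis.
3. The integer polynomial consistent with all of this is the stated p.

x^3 + 2*x^2*y + 2*x*y^2 - x*y + 2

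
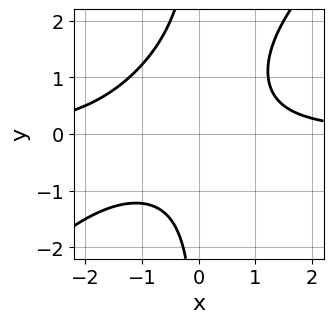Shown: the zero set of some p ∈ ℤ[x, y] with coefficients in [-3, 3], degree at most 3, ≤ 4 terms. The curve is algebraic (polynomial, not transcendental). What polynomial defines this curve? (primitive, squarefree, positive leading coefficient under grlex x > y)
2*x^2*y - 2*x*y^2 + 2*x*y - 3

First, the degree is 3 — no degree-2 curve has this shape.
Then, from the axis intercepts and sections: it misses every integer gridline on the y-axis; no x-intercept at any integer in the box.
Finally, solving for integer coefficients yields p as stated.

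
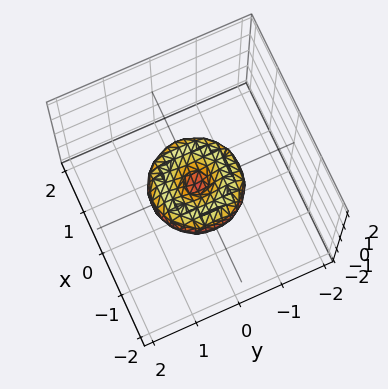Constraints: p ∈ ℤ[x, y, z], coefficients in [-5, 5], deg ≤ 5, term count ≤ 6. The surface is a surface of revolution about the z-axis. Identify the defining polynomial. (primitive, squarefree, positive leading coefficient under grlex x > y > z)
deg p = 4. No degree-3 surface has this shape.
Symmetry: the surface is invariant under rotation about z: p = q(x² + y², z).
Against the integer gridlines: the x-axis gridline crossings are at x ∈ {-1, 0, 1}; the y-axis gridline crossings are at y ∈ {-1, 0, 1}.
Together with the visible shape, these determine p as stated.

2*x^4 + 4*x^2*y^2 + 2*y^4 - 2*x^2 - 2*y^2 + 3*z^2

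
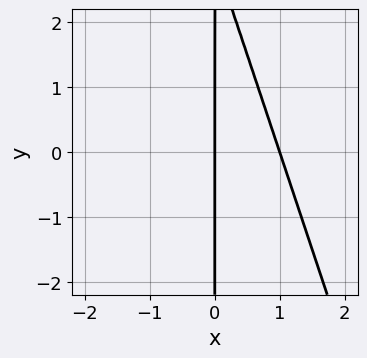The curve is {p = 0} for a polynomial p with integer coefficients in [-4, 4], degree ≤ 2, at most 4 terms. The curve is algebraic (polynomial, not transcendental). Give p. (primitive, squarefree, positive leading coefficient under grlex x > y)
First, the degree is 2 — no degree-1 curve has this shape.
Then, checking where it meets the axes: every point of the y-axis in the box is on the curve; the x-axis gridline crossings are at x ∈ {0, 1}.
Finally, putting this together gives p.

3*x^2 + x*y - 3*x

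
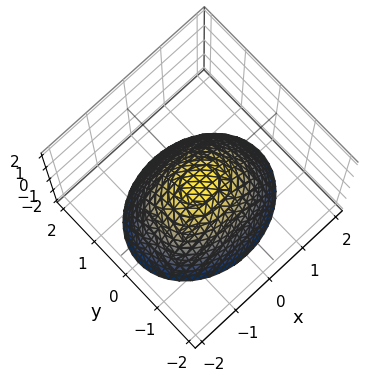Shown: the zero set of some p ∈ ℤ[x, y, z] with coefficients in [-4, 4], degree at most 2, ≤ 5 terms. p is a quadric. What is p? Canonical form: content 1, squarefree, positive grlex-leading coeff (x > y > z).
2*x^2 + 3*y^2 + 3*z

1. deg p = 2.
2. Symmetries: it's symmetric under x → −x, forcing even powers of x; it's symmetric under y → −y, forcing even powers of y.
3. Reading off the gridlines: it meets the z-axis at z = 0 (among the integer gridlines); it meets the x-axis at x = 0 (among the integer gridlines); it crosses the y-axis at the gridline y = 0.
4. Fitting integer coefficients to these (and the overall shape) gives p.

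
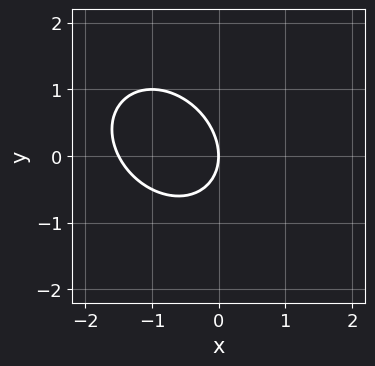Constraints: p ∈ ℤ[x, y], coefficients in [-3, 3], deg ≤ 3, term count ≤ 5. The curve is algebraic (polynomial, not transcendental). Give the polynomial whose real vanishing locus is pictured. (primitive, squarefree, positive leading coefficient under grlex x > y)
2*x^2 + x*y + 2*y^2 + 3*x

1. The degree is 2 — no degree-1 curve has this shape.
2. From the axis intercepts and sections: one y-axis crossing is at y = 0; it meets the x-axis at x = 0 (among the integer gridlines).
3. Putting this together gives p.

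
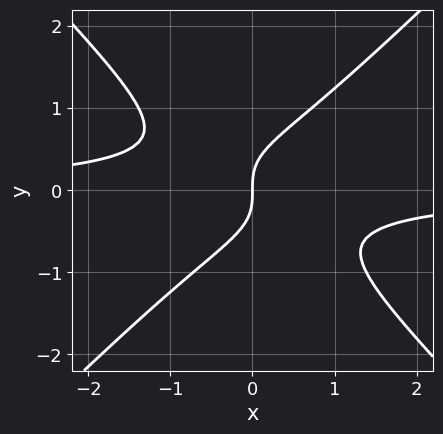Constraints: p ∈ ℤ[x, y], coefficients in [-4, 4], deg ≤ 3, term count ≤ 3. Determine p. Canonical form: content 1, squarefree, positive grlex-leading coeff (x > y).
3*x^2*y - 3*y^3 + 2*x

deg p = 3.
From the axis intercepts and sections: it crosses the x-axis at the gridline x = 0; it crosses the y-axis at the gridline y = 0.
Matching integer coefficients to the picture gives p.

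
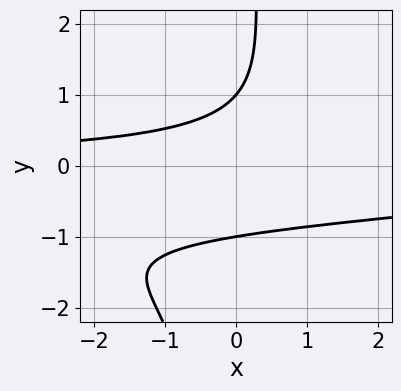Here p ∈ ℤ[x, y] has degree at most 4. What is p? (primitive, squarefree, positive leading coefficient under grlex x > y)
2*x*y^3 + 3*x*y^2 + 2*x*y - 3*y^2 + 3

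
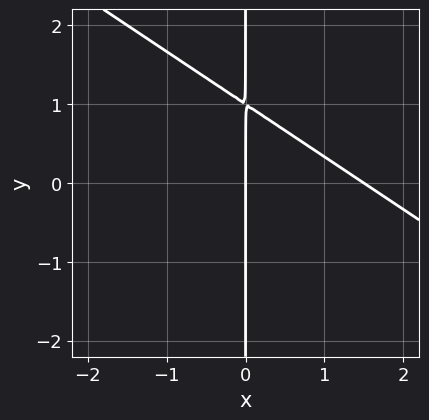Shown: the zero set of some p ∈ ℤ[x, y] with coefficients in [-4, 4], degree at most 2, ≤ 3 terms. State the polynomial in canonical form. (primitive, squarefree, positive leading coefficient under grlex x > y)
2*x^2 + 3*x*y - 3*x

(a) deg p = 2. No degree-1 curve has this shape.
(b) From the axis intercepts and sections: the visible y-axis segment lies entirely on the curve; it meets the x-axis at x = 0 (among the integer gridlines).
(c) Assembling these constraints gives the stated polynomial.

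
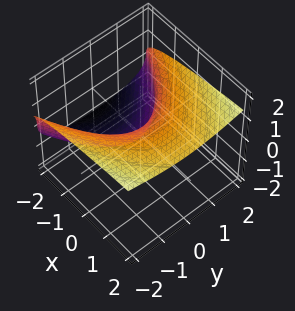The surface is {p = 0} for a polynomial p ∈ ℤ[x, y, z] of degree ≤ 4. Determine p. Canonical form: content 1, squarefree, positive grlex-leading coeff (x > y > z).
3*z^3 - y^2 - 2*x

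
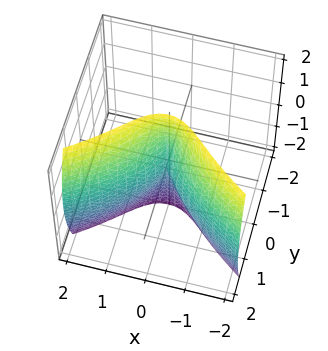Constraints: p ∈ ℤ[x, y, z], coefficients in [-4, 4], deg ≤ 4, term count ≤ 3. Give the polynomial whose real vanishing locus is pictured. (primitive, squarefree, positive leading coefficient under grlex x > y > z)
2*y^3 + y*z^2 - 3*x^2

First, the degree is 3 — no degree-2 surface has this shape.
Then, against the integer gridlines: it crosses the x-axis at the gridline x = 0; the visible z-axis segment lies entirely on the surface; it meets the y-axis at y = 0 (among the integer gridlines).
Finally, assembling these constraints gives the stated polynomial.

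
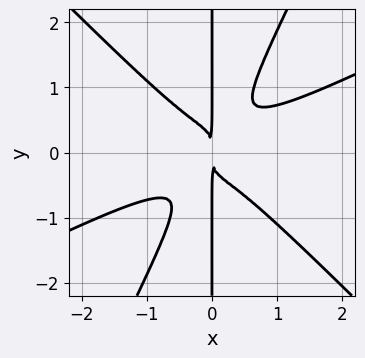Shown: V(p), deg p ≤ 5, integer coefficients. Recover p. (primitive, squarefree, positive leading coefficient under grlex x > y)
2*x^4 - 3*x^3*y - 3*x^2*y^2 + 2*x*y^3 + x^2

(a) deg p = 4.
(b) Reading off the gridlines: every point of the y-axis in the box is on the curve.
(c) Together with the visible shape, these determine p as stated.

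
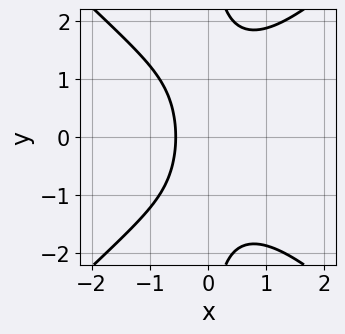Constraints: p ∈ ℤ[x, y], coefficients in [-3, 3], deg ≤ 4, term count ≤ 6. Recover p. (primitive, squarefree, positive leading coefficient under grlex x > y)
2*x^3 - 2*x*y^2 + 3*x + 2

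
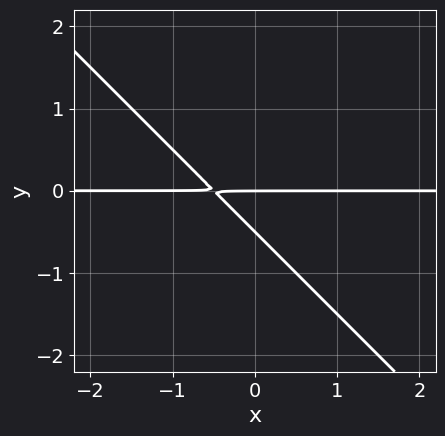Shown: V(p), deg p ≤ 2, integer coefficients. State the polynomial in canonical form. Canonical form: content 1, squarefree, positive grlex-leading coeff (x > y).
Degree: no degree-1 curve has this shape, so deg p = 2.
Observable constraints: the visible x-axis segment lies entirely on the curve; it meets the y-axis at y = 0 (among the integer gridlines).
Matching integer coefficients to the picture gives p.

2*x*y + 2*y^2 + y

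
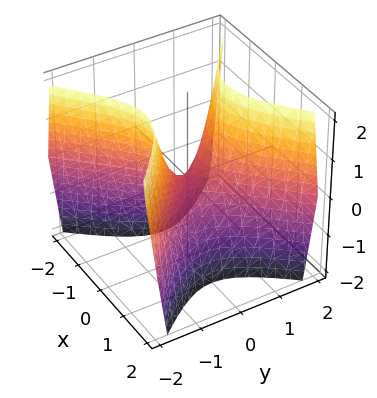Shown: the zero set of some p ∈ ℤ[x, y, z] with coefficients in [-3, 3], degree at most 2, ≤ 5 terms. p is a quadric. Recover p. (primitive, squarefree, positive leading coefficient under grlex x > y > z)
2*x^2 - 2*y^2 + z

First, degree: a hyperbolic paraboloid; a quadric, so deg p = 2.
Next, symmetries: the y ↦ −y reflection is a symmetry, so y appears only in even powers; it's symmetric under x → −x, forcing even powers of x.
Then, against the integer gridlines: one y-axis crossing is at y = 0; it crosses the x-axis at the gridline x = 0; it meets the z-axis at z = 0 (among the integer gridlines).
Finally, putting this together gives p.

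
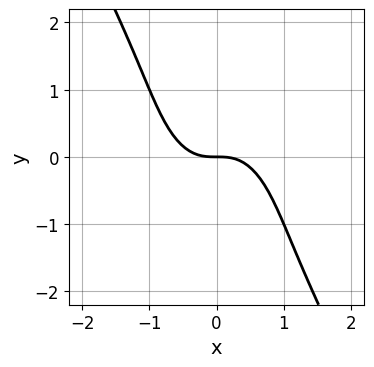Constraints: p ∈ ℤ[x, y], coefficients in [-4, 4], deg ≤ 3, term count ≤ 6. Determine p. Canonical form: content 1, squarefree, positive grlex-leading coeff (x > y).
3*x^3 + 2*x^2*y + 2*x*y^2 + y^3 + 2*y

First, deg p = 3.
Then, from the visible intercepts: it meets the x-axis at x = 0 (among the integer gridlines); it meets the y-axis at y = 0 (among the integer gridlines).
Finally, putting this together gives p.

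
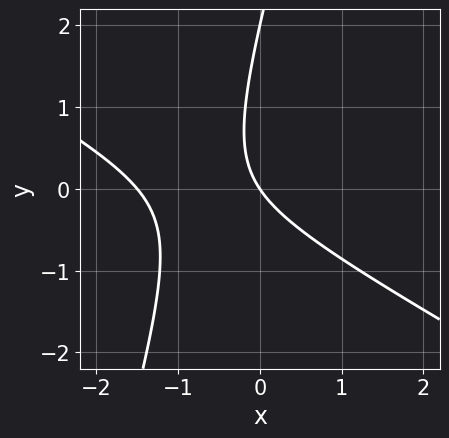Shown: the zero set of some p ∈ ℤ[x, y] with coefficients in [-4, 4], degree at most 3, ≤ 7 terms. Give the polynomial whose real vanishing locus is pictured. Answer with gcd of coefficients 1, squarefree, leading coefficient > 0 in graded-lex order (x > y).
2*x^2 + 3*x*y - y^2 + 3*x + 2*y

1. Degree: no degree-1 curve has this shape, so deg p = 2.
2. Checking where it meets the axes: one x-axis crossing is at x = 0; among the integer gridlines, it crosses the y-axis at y ∈ {0, 2}.
3. Putting this together gives p.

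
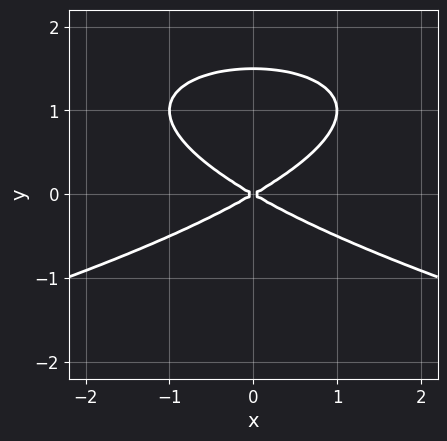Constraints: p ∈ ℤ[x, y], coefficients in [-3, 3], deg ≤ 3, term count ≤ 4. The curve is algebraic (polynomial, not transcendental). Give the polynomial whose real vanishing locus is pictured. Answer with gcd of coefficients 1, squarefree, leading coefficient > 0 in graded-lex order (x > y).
1. The degree is 3 — the shape is more complex than any degree-2 curve.
2. Symmetries: it's symmetric under x → −x, forcing even powers of x.
3. From the visible intercepts: it meets the x-axis at x = 0 (among the integer gridlines); it meets the y-axis at y = 0 (among the integer gridlines).
4. Together with the visible shape, these determine p as stated.

2*y^3 + x^2 - 3*y^2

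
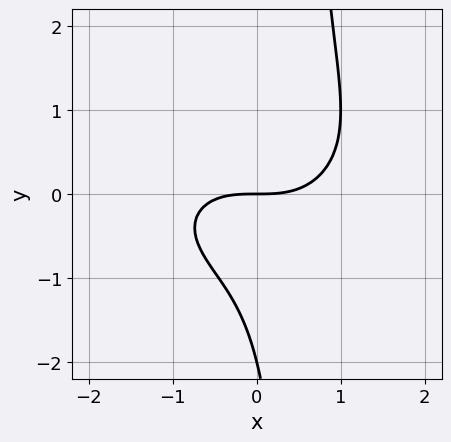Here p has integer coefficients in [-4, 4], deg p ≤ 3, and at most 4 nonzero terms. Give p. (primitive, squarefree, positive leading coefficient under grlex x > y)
x^3 + 2*x*y^2 - y^2 - 2*y

Degree: a generic line meets the curve in up to 3 points, so deg p = 3.
Against the integer gridlines: it crosses the x-axis at the gridline x = 0; the y-axis gridline crossings are at y ∈ {-2, 0}.
Assembling these constraints gives the stated polynomial.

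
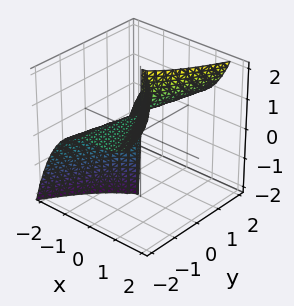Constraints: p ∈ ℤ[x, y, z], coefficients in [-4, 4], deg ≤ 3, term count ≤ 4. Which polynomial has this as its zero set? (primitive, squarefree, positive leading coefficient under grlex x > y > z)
1. Degree: a generic line meets the surface in up to 3 points, so deg p = 3.
2. Checking where it meets the axes: one y-axis crossing is at y = 0; the visible z-axis segment lies entirely on the surface.
3. Putting this together gives p.

3*x^3 + x^2*y - 3*y^2*z + 2*y^2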